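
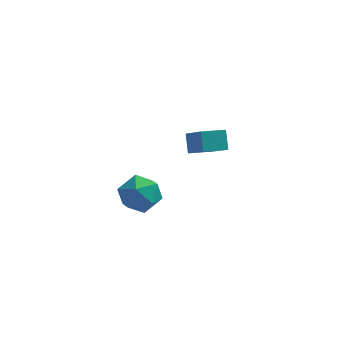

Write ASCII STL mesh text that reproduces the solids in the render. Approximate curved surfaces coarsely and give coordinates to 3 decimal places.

solid 
facet normal 0.355 0.587 0.728
outer loop
vertex -0.989 -0.727 3.498
vertex -1.676 -1.279 4.278
vertex -0.588 -1.676 4.068
endloop
endfacet
facet normal 0.845 0.488 0.219
outer loop
vertex -0.989 -0.727 3.498
vertex -0.588 -1.676 4.068
vertex -0.367 -1.543 2.919
endloop
endfacet
facet normal 0.570 0.718 -0.399
outer loop
vertex -0.989 -0.727 3.498
vertex -0.367 -1.543 2.919
vertex -1.32 -1.064 2.419
endloop
endfacet
facet normal -0.089 0.958 -0.272
outer loop
vertex -0.989 -0.727 3.498
vertex -1.32 -1.064 2.419
vertex -2.129 -0.901 3.259
endloop
endfacet
facet normal -0.223 0.877 0.425
outer loop
vertex -0.989 -0.727 3.498
vertex -2.129 -0.901 3.259
vertex -1.676 -1.279 4.278
endloop
endfacet
facet normal 0.964 -0.213 0.161
outer loop
vertex -0.367 -1.543 2.919
vertex -0.588 -1.676 4.068
vertex -0.671 -2.599 3.341
endloop
endfacet
facet normal 0.170 -0.054 0.984
outer loop
vertex -0.588 -1.676 4.068
vertex -1.676 -1.279 4.278
vertex -1.48 -2.436 4.181
endloop
endfacet
facet normal -0.763 0.417 0.494
outer loop
vertex -1.676 -1.279 4.278
vertex -2.129 -0.901 3.259
vertex -2.433 -1.957 3.681
endloop
endfacet
facet normal -0.547 0.548 -0.633
outer loop
vertex -2.129 -0.901 3.259
vertex -1.32 -1.064 2.419
vertex -2.212 -1.824 2.532
endloop
endfacet
facet normal 0.520 0.158 -0.839
outer loop
vertex -1.32 -1.064 2.419
vertex -0.367 -1.543 2.919
vertex -1.124 -2.221 2.322
endloop
endfacet
facet normal 0.089 -0.958 0.272
outer loop
vertex -1.811 -2.773 3.102
vertex -0.671 -2.599 3.341
vertex -1.48 -2.436 4.181
endloop
endfacet
facet normal -0.570 -0.718 0.399
outer loop
vertex -1.811 -2.773 3.102
vertex -1.48 -2.436 4.181
vertex -2.433 -1.957 3.681
endloop
endfacet
facet normal -0.845 -0.488 -0.219
outer loop
vertex -1.811 -2.773 3.102
vertex -2.433 -1.957 3.681
vertex -2.212 -1.824 2.532
endloop
endfacet
facet normal -0.355 -0.587 -0.728
outer loop
vertex -1.811 -2.773 3.102
vertex -2.212 -1.824 2.532
vertex -1.124 -2.221 2.322
endloop
endfacet
facet normal 0.223 -0.877 -0.425
outer loop
vertex -1.811 -2.773 3.102
vertex -1.124 -2.221 2.322
vertex -0.671 -2.599 3.341
endloop
endfacet
facet normal 0.547 -0.548 0.633
outer loop
vertex -1.48 -2.436 4.181
vertex -0.671 -2.599 3.341
vertex -0.588 -1.676 4.068
endloop
endfacet
facet normal -0.520 -0.158 0.839
outer loop
vertex -2.433 -1.957 3.681
vertex -1.48 -2.436 4.181
vertex -1.676 -1.279 4.278
endloop
endfacet
facet normal -0.964 0.213 -0.161
outer loop
vertex -2.212 -1.824 2.532
vertex -2.433 -1.957 3.681
vertex -2.129 -0.901 3.259
endloop
endfacet
facet normal -0.170 0.054 -0.984
outer loop
vertex -1.124 -2.221 2.322
vertex -2.212 -1.824 2.532
vertex -1.32 -1.064 2.419
endloop
endfacet
facet normal 0.763 -0.417 -0.494
outer loop
vertex -0.671 -2.599 3.341
vertex -1.124 -2.221 2.322
vertex -0.367 -1.543 2.919
endloop
endfacet
facet normal -0.884 -0.444 0.144
outer loop
vertex 0.822 3.308 4.18
vertex -0.116 4.737 2.827
vertex 1.037 2.581 3.263
endloop
endfacet
facet normal 0.431 -0.655 0.621
outer loop
vertex 2.196 3.163 3.073
vertex 0.822 3.308 4.18
vertex 1.037 2.581 3.263
endloop
endfacet
facet normal -0.884 -0.444 0.144
outer loop
vertex 1.037 2.581 3.263
vertex -0.116 4.737 2.827
vertex 0.099 4.01 1.91
endloop
endfacet
facet normal 0.181 -0.611 -0.771
outer loop
vertex 0.099 4.01 1.91
vertex 2.196 3.163 3.073
vertex 1.037 2.581 3.263
endloop
endfacet
facet normal -0.181 0.611 0.771
outer loop
vertex 0.822 3.308 4.18
vertex 1.043 5.319 2.637
vertex -0.116 4.737 2.827
endloop
endfacet
facet normal 0.431 -0.655 0.621
outer loop
vertex 1.981 3.89 3.99
vertex 0.822 3.308 4.18
vertex 2.196 3.163 3.073
endloop
endfacet
facet normal -0.181 0.611 0.771
outer loop
vertex 1.981 3.89 3.99
vertex 1.043 5.319 2.637
vertex 0.822 3.308 4.18
endloop
endfacet
facet normal -0.431 0.655 -0.621
outer loop
vertex -0.116 4.737 2.827
vertex 1.043 5.319 2.637
vertex 0.099 4.01 1.91
endloop
endfacet
facet normal 0.181 -0.611 -0.771
outer loop
vertex 1.258 4.592 1.72
vertex 2.196 3.163 3.073
vertex 0.099 4.01 1.91
endloop
endfacet
facet normal -0.431 0.655 -0.621
outer loop
vertex 0.099 4.01 1.91
vertex 1.043 5.319 2.637
vertex 1.258 4.592 1.72
endloop
endfacet
facet normal 0.884 0.444 -0.144
outer loop
vertex 1.258 4.592 1.72
vertex 1.981 3.89 3.99
vertex 2.196 3.163 3.073
endloop
endfacet
facet normal 0.884 0.444 -0.144
outer loop
vertex 1.043 5.319 2.637
vertex 1.981 3.89 3.99
vertex 1.258 4.592 1.72
endloop
endfacet

endsolid


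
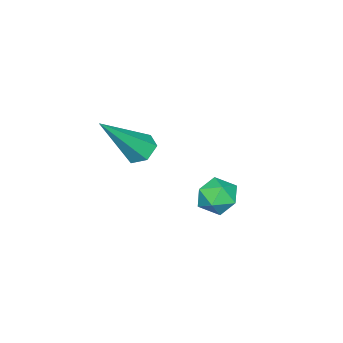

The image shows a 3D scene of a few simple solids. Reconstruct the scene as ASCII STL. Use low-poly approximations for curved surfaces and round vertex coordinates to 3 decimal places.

solid 
facet normal -0.597 0.263 -0.758
outer loop
vertex 1.377 -0.83 0.546
vertex 0.925 -0.809 0.909
vertex 1.247 -0.335 0.82
endloop
endfacet
facet normal 0.890 0.376 -0.258
outer loop
vertex 1.377 -0.83 0.546
vertex 1.247 -0.335 0.82
vertex 2.155 -1.351 2.471
endloop
endfacet
facet normal -0.597 0.263 -0.758
outer loop
vertex 1.247 -0.335 0.82
vertex 0.925 -0.809 0.909
vertex 0.795 -0.315 1.183
endloop
endfacet
facet normal 0.327 0.875 0.359
outer loop
vertex 1.247 -0.335 0.82
vertex 0.795 -0.315 1.183
vertex 2.155 -1.351 2.471
endloop
endfacet
facet normal -0.597 0.263 -0.758
outer loop
vertex 0.795 -0.315 1.183
vertex 0.925 -0.809 0.909
vertex 0.473 -0.789 1.272
endloop
endfacet
facet normal -0.421 0.436 0.795
outer loop
vertex 0.795 -0.315 1.183
vertex 0.473 -0.789 1.272
vertex 2.155 -1.351 2.471
endloop
endfacet
facet normal -0.597 0.263 -0.758
outer loop
vertex 0.473 -0.789 1.272
vertex 0.925 -0.809 0.909
vertex 0.603 -1.283 0.998
endloop
endfacet
facet normal -0.607 -0.502 0.616
outer loop
vertex 0.473 -0.789 1.272
vertex 0.603 -1.283 0.998
vertex 2.155 -1.351 2.471
endloop
endfacet
facet normal -0.597 0.263 -0.758
outer loop
vertex 0.603 -1.283 0.998
vertex 0.925 -0.809 0.909
vertex 1.055 -1.304 0.635
endloop
endfacet
facet normal -0.045 -0.999 0.002
outer loop
vertex 0.603 -1.283 0.998
vertex 1.055 -1.304 0.635
vertex 2.155 -1.351 2.471
endloop
endfacet
facet normal -0.597 0.263 -0.758
outer loop
vertex 1.055 -1.304 0.635
vertex 0.925 -0.809 0.909
vertex 1.377 -0.83 0.546
endloop
endfacet
facet normal 0.704 -0.560 -0.436
outer loop
vertex 1.055 -1.304 0.635
vertex 1.377 -0.83 0.546
vertex 2.155 -1.351 2.471
endloop
endfacet
facet normal -0.386 0.195 0.902
outer loop
vertex -1.623 0.852 -1.489
vertex -1.395 0.194 -1.249
vertex -0.955 0.781 -1.188
endloop
endfacet
facet normal -0.176 0.797 0.578
outer loop
vertex -1.623 0.852 -1.489
vertex -0.955 0.781 -1.188
vertex -1.046 1.197 -1.789
endloop
endfacet
facet normal -0.528 0.848 -0.041
outer loop
vertex -1.623 0.852 -1.489
vertex -1.046 1.197 -1.789
vertex -1.542 0.867 -2.221
endloop
endfacet
facet normal -0.955 0.279 -0.100
outer loop
vertex -1.623 0.852 -1.489
vertex -1.542 0.867 -2.221
vertex -1.758 0.247 -1.887
endloop
endfacet
facet normal -0.867 -0.124 0.483
outer loop
vertex -1.623 0.852 -1.489
vertex -1.758 0.247 -1.887
vertex -1.395 0.194 -1.249
endloop
endfacet
facet normal 0.519 0.737 0.432
outer loop
vertex -1.046 1.197 -1.789
vertex -0.955 0.781 -1.188
vertex -0.462 0.753 -1.733
endloop
endfacet
facet normal 0.180 -0.234 0.955
outer loop
vertex -0.955 0.781 -1.188
vertex -1.395 0.194 -1.249
vertex -0.678 0.133 -1.399
endloop
endfacet
facet normal -0.598 -0.752 0.278
outer loop
vertex -1.395 0.194 -1.249
vertex -1.758 0.247 -1.887
vertex -1.174 -0.197 -1.831
endloop
endfacet
facet normal -0.740 -0.100 -0.665
outer loop
vertex -1.758 0.247 -1.887
vertex -1.542 0.867 -2.221
vertex -1.265 0.219 -2.432
endloop
endfacet
facet normal -0.049 0.820 -0.570
outer loop
vertex -1.542 0.867 -2.221
vertex -1.046 1.197 -1.789
vertex -0.825 0.806 -2.371
endloop
endfacet
facet normal 0.955 -0.279 0.100
outer loop
vertex -0.597 0.148 -2.131
vertex -0.462 0.753 -1.733
vertex -0.678 0.133 -1.399
endloop
endfacet
facet normal 0.528 -0.848 0.041
outer loop
vertex -0.597 0.148 -2.131
vertex -0.678 0.133 -1.399
vertex -1.174 -0.197 -1.831
endloop
endfacet
facet normal 0.176 -0.797 -0.578
outer loop
vertex -0.597 0.148 -2.131
vertex -1.174 -0.197 -1.831
vertex -1.265 0.219 -2.432
endloop
endfacet
facet normal 0.386 -0.195 -0.902
outer loop
vertex -0.597 0.148 -2.131
vertex -1.265 0.219 -2.432
vertex -0.825 0.806 -2.371
endloop
endfacet
facet normal 0.867 0.124 -0.483
outer loop
vertex -0.597 0.148 -2.131
vertex -0.825 0.806 -2.371
vertex -0.462 0.753 -1.733
endloop
endfacet
facet normal 0.740 0.100 0.665
outer loop
vertex -0.678 0.133 -1.399
vertex -0.462 0.753 -1.733
vertex -0.955 0.781 -1.188
endloop
endfacet
facet normal 0.049 -0.820 0.570
outer loop
vertex -1.174 -0.197 -1.831
vertex -0.678 0.133 -1.399
vertex -1.395 0.194 -1.249
endloop
endfacet
facet normal -0.519 -0.737 -0.432
outer loop
vertex -1.265 0.219 -2.432
vertex -1.174 -0.197 -1.831
vertex -1.758 0.247 -1.887
endloop
endfacet
facet normal -0.180 0.234 -0.955
outer loop
vertex -0.825 0.806 -2.371
vertex -1.265 0.219 -2.432
vertex -1.542 0.867 -2.221
endloop
endfacet
facet normal 0.598 0.752 -0.278
outer loop
vertex -0.462 0.753 -1.733
vertex -0.825 0.806 -2.371
vertex -1.046 1.197 -1.789
endloop
endfacet

endsolid


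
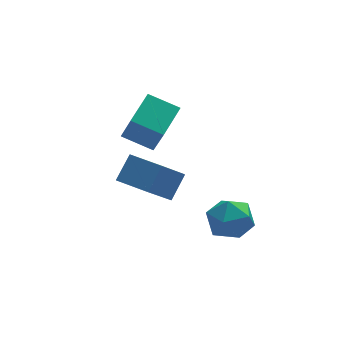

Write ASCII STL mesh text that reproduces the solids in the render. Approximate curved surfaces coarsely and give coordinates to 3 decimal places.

solid 
facet normal -0.617 -0.112 0.779
outer loop
vertex -2.307 -1.698 -0.448
vertex -1.936 -2.727 -0.302
vertex -1.441 -1.884 0.211
endloop
endfacet
facet normal -0.416 0.570 0.708
outer loop
vertex -2.307 -1.698 -0.448
vertex -1.441 -1.884 0.211
vertex -1.434 -1.022 -0.479
endloop
endfacet
facet normal -0.610 0.790 0.059
outer loop
vertex -2.307 -1.698 -0.448
vertex -1.434 -1.022 -0.479
vertex -1.926 -1.332 -1.418
endloop
endfacet
facet normal -0.930 0.245 -0.273
outer loop
vertex -2.307 -1.698 -0.448
vertex -1.926 -1.332 -1.418
vertex -2.236 -2.386 -1.308
endloop
endfacet
facet normal -0.934 -0.312 0.173
outer loop
vertex -2.307 -1.698 -0.448
vertex -2.236 -2.386 -1.308
vertex -1.936 -2.727 -0.302
endloop
endfacet
facet normal 0.296 0.595 0.747
outer loop
vertex -1.434 -1.022 -0.479
vertex -1.441 -1.884 0.211
vertex -0.524 -1.634 -0.352
endloop
endfacet
facet normal -0.029 -0.507 0.861
outer loop
vertex -1.441 -1.884 0.211
vertex -1.936 -2.727 -0.302
vertex -0.834 -2.688 -0.242
endloop
endfacet
facet normal -0.542 -0.831 -0.120
outer loop
vertex -1.936 -2.727 -0.302
vertex -2.236 -2.386 -1.308
vertex -1.326 -2.998 -1.181
endloop
endfacet
facet normal -0.536 0.070 -0.842
outer loop
vertex -2.236 -2.386 -1.308
vertex -1.926 -1.332 -1.418
vertex -1.319 -2.136 -1.871
endloop
endfacet
facet normal -0.017 0.952 -0.305
outer loop
vertex -1.926 -1.332 -1.418
vertex -1.434 -1.022 -0.479
vertex -0.824 -1.293 -1.358
endloop
endfacet
facet normal 0.930 -0.245 0.273
outer loop
vertex -0.453 -2.322 -1.212
vertex -0.524 -1.634 -0.352
vertex -0.834 -2.688 -0.242
endloop
endfacet
facet normal 0.610 -0.790 -0.059
outer loop
vertex -0.453 -2.322 -1.212
vertex -0.834 -2.688 -0.242
vertex -1.326 -2.998 -1.181
endloop
endfacet
facet normal 0.416 -0.570 -0.708
outer loop
vertex -0.453 -2.322 -1.212
vertex -1.326 -2.998 -1.181
vertex -1.319 -2.136 -1.871
endloop
endfacet
facet normal 0.617 0.112 -0.779
outer loop
vertex -0.453 -2.322 -1.212
vertex -1.319 -2.136 -1.871
vertex -0.824 -1.293 -1.358
endloop
endfacet
facet normal 0.934 0.312 -0.173
outer loop
vertex -0.453 -2.322 -1.212
vertex -0.824 -1.293 -1.358
vertex -0.524 -1.634 -0.352
endloop
endfacet
facet normal 0.536 -0.070 0.842
outer loop
vertex -0.834 -2.688 -0.242
vertex -0.524 -1.634 -0.352
vertex -1.441 -1.884 0.211
endloop
endfacet
facet normal 0.017 -0.952 0.305
outer loop
vertex -1.326 -2.998 -1.181
vertex -0.834 -2.688 -0.242
vertex -1.936 -2.727 -0.302
endloop
endfacet
facet normal -0.296 -0.595 -0.747
outer loop
vertex -1.319 -2.136 -1.871
vertex -1.326 -2.998 -1.181
vertex -2.236 -2.386 -1.308
endloop
endfacet
facet normal 0.029 0.507 -0.861
outer loop
vertex -0.824 -1.293 -1.358
vertex -1.319 -2.136 -1.871
vertex -1.926 -1.332 -1.418
endloop
endfacet
facet normal 0.542 0.831 0.120
outer loop
vertex -0.524 -1.634 -0.352
vertex -0.824 -1.293 -1.358
vertex -1.434 -1.022 -0.479
endloop
endfacet
facet normal -0.556 -0.451 -0.698
outer loop
vertex -4.432 -0.809 0.646
vertex -5.371 0.61 0.477
vertex -3.291 -0.208 -0.653
endloop
endfacet
facet normal 0.549 -0.830 0.099
outer loop
vertex -2.529 0.41 0.303
vertex -4.432 -0.809 0.646
vertex -3.291 -0.208 -0.653
endloop
endfacet
facet normal -0.556 -0.451 -0.698
outer loop
vertex -3.291 -0.208 -0.653
vertex -5.371 0.61 0.477
vertex -4.23 1.211 -0.821
endloop
endfacet
facet normal 0.624 0.329 -0.709
outer loop
vertex -4.23 1.211 -0.821
vertex -2.529 0.41 0.303
vertex -3.291 -0.208 -0.653
endloop
endfacet
facet normal -0.624 -0.328 0.709
outer loop
vertex -4.432 -0.809 0.646
vertex -4.609 1.228 1.433
vertex -5.371 0.61 0.477
endloop
endfacet
facet normal 0.549 -0.830 0.099
outer loop
vertex -3.67 -0.191 1.601
vertex -4.432 -0.809 0.646
vertex -2.529 0.41 0.303
endloop
endfacet
facet normal -0.623 -0.328 0.710
outer loop
vertex -3.67 -0.191 1.601
vertex -4.609 1.228 1.433
vertex -4.432 -0.809 0.646
endloop
endfacet
facet normal -0.549 0.830 -0.099
outer loop
vertex -5.371 0.61 0.477
vertex -4.609 1.228 1.433
vertex -4.23 1.211 -0.821
endloop
endfacet
facet normal 0.623 0.328 -0.710
outer loop
vertex -3.468 1.829 0.134
vertex -2.529 0.41 0.303
vertex -4.23 1.211 -0.821
endloop
endfacet
facet normal -0.549 0.830 -0.099
outer loop
vertex -4.23 1.211 -0.821
vertex -4.609 1.228 1.433
vertex -3.468 1.829 0.134
endloop
endfacet
facet normal 0.556 0.451 0.698
outer loop
vertex -3.468 1.829 0.134
vertex -3.67 -0.191 1.601
vertex -2.529 0.41 0.303
endloop
endfacet
facet normal 0.557 0.451 0.698
outer loop
vertex -4.609 1.228 1.433
vertex -3.67 -0.191 1.601
vertex -3.468 1.829 0.134
endloop
endfacet
facet normal -0.632 -0.712 -0.308
outer loop
vertex -3.269 0.926 2.575
vertex -4.421 1.707 3.134
vertex -3.459 1.776 0.999
endloop
endfacet
facet normal 0.768 -0.520 -0.373
outer loop
vertex -2.379 2.993 1.526
vertex -3.269 0.926 2.575
vertex -3.459 1.776 0.999
endloop
endfacet
facet normal -0.632 -0.711 -0.308
outer loop
vertex -3.459 1.776 0.999
vertex -4.421 1.707 3.134
vertex -4.611 2.557 1.559
endloop
endfacet
facet normal -0.105 0.472 -0.875
outer loop
vertex -4.611 2.557 1.559
vertex -2.379 2.993 1.526
vertex -3.459 1.776 0.999
endloop
endfacet
facet normal 0.105 -0.472 0.875
outer loop
vertex -3.269 0.926 2.575
vertex -3.341 2.924 3.661
vertex -4.421 1.707 3.134
endloop
endfacet
facet normal 0.768 -0.520 -0.373
outer loop
vertex -2.189 2.143 3.101
vertex -3.269 0.926 2.575
vertex -2.379 2.993 1.526
endloop
endfacet
facet normal 0.106 -0.472 0.875
outer loop
vertex -2.189 2.143 3.101
vertex -3.341 2.924 3.661
vertex -3.269 0.926 2.575
endloop
endfacet
facet normal -0.768 0.520 0.373
outer loop
vertex -4.421 1.707 3.134
vertex -3.341 2.924 3.661
vertex -4.611 2.557 1.559
endloop
endfacet
facet normal -0.105 0.472 -0.876
outer loop
vertex -3.531 3.774 2.085
vertex -2.379 2.993 1.526
vertex -4.611 2.557 1.559
endloop
endfacet
facet normal -0.768 0.520 0.373
outer loop
vertex -4.611 2.557 1.559
vertex -3.341 2.924 3.661
vertex -3.531 3.774 2.085
endloop
endfacet
facet normal 0.632 0.711 0.308
outer loop
vertex -3.531 3.774 2.085
vertex -2.189 2.143 3.101
vertex -2.379 2.993 1.526
endloop
endfacet
facet normal 0.632 0.711 0.308
outer loop
vertex -3.341 2.924 3.661
vertex -2.189 2.143 3.101
vertex -3.531 3.774 2.085
endloop
endfacet

endsolid


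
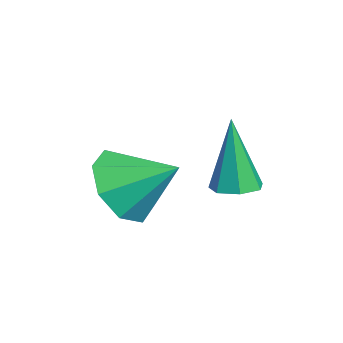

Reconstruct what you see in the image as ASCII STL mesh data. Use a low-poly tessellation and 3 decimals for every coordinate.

solid 
facet normal -0.343 -0.774 -0.532
outer loop
vertex 1.61 1.222 -2.642
vertex 0.72 1.328 -2.222
vertex 1.159 1.69 -3.032
endloop
endfacet
facet normal 0.796 0.540 -0.272
outer loop
vertex 1.61 1.222 -2.642
vertex 1.159 1.69 -3.032
vertex 1.2 2.412 -1.478
endloop
endfacet
facet normal -0.342 -0.775 -0.532
outer loop
vertex 1.159 1.69 -3.032
vertex 0.72 1.328 -2.222
vertex 0.451 1.945 -2.948
endloop
endfacet
facet normal 0.265 0.872 -0.412
outer loop
vertex 1.159 1.69 -3.032
vertex 0.451 1.945 -2.948
vertex 1.2 2.412 -1.478
endloop
endfacet
facet normal -0.342 -0.775 -0.532
outer loop
vertex 0.451 1.945 -2.948
vertex 0.72 1.328 -2.222
vertex -0.1 1.839 -2.439
endloop
endfacet
facet normal -0.311 0.940 -0.140
outer loop
vertex 0.451 1.945 -2.948
vertex -0.1 1.839 -2.439
vertex 1.2 2.412 -1.478
endloop
endfacet
facet normal -0.342 -0.775 -0.531
outer loop
vertex -0.1 1.839 -2.439
vertex 0.72 1.328 -2.222
vertex -0.17 1.433 -1.802
endloop
endfacet
facet normal -0.595 0.706 0.384
outer loop
vertex -0.1 1.839 -2.439
vertex -0.17 1.433 -1.802
vertex 1.2 2.412 -1.478
endloop
endfacet
facet normal -0.342 -0.775 -0.532
outer loop
vertex -0.17 1.433 -1.802
vertex 0.72 1.328 -2.222
vertex 0.281 0.966 -1.412
endloop
endfacet
facet normal -0.421 0.306 0.854
outer loop
vertex -0.17 1.433 -1.802
vertex 0.281 0.966 -1.412
vertex 1.2 2.412 -1.478
endloop
endfacet
facet normal -0.344 -0.774 -0.532
outer loop
vertex 0.281 0.966 -1.412
vertex 0.72 1.328 -2.222
vertex 0.989 0.71 -1.497
endloop
endfacet
facet normal 0.110 -0.025 0.994
outer loop
vertex 0.281 0.966 -1.412
vertex 0.989 0.71 -1.497
vertex 1.2 2.412 -1.478
endloop
endfacet
facet normal -0.342 -0.774 -0.533
outer loop
vertex 0.989 0.71 -1.497
vertex 0.72 1.328 -2.222
vertex 1.54 0.817 -2.006
endloop
endfacet
facet normal 0.685 -0.093 0.722
outer loop
vertex 0.989 0.71 -1.497
vertex 1.54 0.817 -2.006
vertex 1.2 2.412 -1.478
endloop
endfacet
facet normal -0.343 -0.775 -0.531
outer loop
vertex 1.54 0.817 -2.006
vertex 0.72 1.328 -2.222
vertex 1.61 1.222 -2.642
endloop
endfacet
facet normal 0.970 0.142 0.197
outer loop
vertex 1.54 0.817 -2.006
vertex 1.61 1.222 -2.642
vertex 1.2 2.412 -1.478
endloop
endfacet
facet normal 0.157 0.053 -0.986
outer loop
vertex 2.158 3.911 -1.64
vertex 1.847 3.476 -1.713
vertex 1.703 3.996 -1.708
endloop
endfacet
facet normal 0.123 0.932 0.341
outer loop
vertex 2.158 3.911 -1.64
vertex 1.703 3.996 -1.708
vertex 1.573 3.384 0.013
endloop
endfacet
facet normal 0.158 0.053 -0.986
outer loop
vertex 1.703 3.996 -1.708
vertex 1.847 3.476 -1.713
vertex 1.356 3.69 -1.78
endloop
endfacet
facet normal -0.671 0.713 0.203
outer loop
vertex 1.703 3.996 -1.708
vertex 1.356 3.69 -1.78
vertex 1.573 3.384 0.013
endloop
endfacet
facet normal 0.157 0.052 -0.986
outer loop
vertex 1.356 3.69 -1.78
vertex 1.847 3.476 -1.713
vertex 1.379 3.222 -1.801
endloop
endfacet
facet normal -0.992 -0.054 0.111
outer loop
vertex 1.356 3.69 -1.78
vertex 1.379 3.222 -1.801
vertex 1.573 3.384 0.013
endloop
endfacet
facet normal 0.157 0.053 -0.986
outer loop
vertex 1.379 3.222 -1.801
vertex 1.847 3.476 -1.713
vertex 1.755 2.946 -1.756
endloop
endfacet
facet normal -0.597 -0.791 0.134
outer loop
vertex 1.379 3.222 -1.801
vertex 1.755 2.946 -1.756
vertex 1.573 3.384 0.013
endloop
endfacet
facet normal 0.156 0.053 -0.986
outer loop
vertex 1.755 2.946 -1.756
vertex 1.847 3.476 -1.713
vertex 2.2 3.069 -1.679
endloop
endfacet
facet normal 0.216 -0.942 0.256
outer loop
vertex 1.755 2.946 -1.756
vertex 2.2 3.069 -1.679
vertex 1.573 3.384 0.013
endloop
endfacet
facet normal 0.157 0.054 -0.986
outer loop
vertex 2.2 3.069 -1.679
vertex 1.847 3.476 -1.713
vertex 2.38 3.499 -1.627
endloop
endfacet
facet normal 0.835 -0.396 0.383
outer loop
vertex 2.2 3.069 -1.679
vertex 2.38 3.499 -1.627
vertex 1.573 3.384 0.013
endloop
endfacet
facet normal 0.157 0.053 -0.986
outer loop
vertex 2.38 3.499 -1.627
vertex 1.847 3.476 -1.713
vertex 2.158 3.911 -1.64
endloop
endfacet
facet normal 0.793 0.441 0.421
outer loop
vertex 2.38 3.499 -1.627
vertex 2.158 3.911 -1.64
vertex 1.573 3.384 0.013
endloop
endfacet

endsolid


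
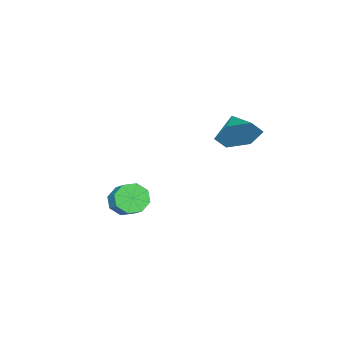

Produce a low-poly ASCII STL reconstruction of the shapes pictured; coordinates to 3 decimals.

solid 
facet normal -0.291 -0.693 -0.660
outer loop
vertex 2.508 -4.33 -3.455
vertex 1.786 -4.231 -3.24
vertex 2.238 -3.92 -3.766
endloop
endfacet
facet normal 0.836 0.150 -0.528
outer loop
vertex 2.508 -4.33 -3.455
vertex 2.238 -3.92 -3.766
vertex 3.056 -3.028 -2.215
endloop
endfacet
facet normal 0.836 0.152 -0.528
outer loop
vertex 3.056 -3.028 -2.215
vertex 2.238 -3.92 -3.766
vertex 2.785 -2.618 -2.526
endloop
endfacet
facet normal 0.291 0.693 0.660
outer loop
vertex 3.056 -3.028 -2.215
vertex 2.785 -2.618 -2.526
vertex 2.334 -2.929 -2.0
endloop
endfacet
facet normal -0.291 -0.693 -0.660
outer loop
vertex 2.238 -3.92 -3.766
vertex 1.786 -4.231 -3.24
vertex 1.702 -3.692 -3.769
endloop
endfacet
facet normal 0.262 0.606 -0.751
outer loop
vertex 2.238 -3.92 -3.766
vertex 1.702 -3.692 -3.769
vertex 2.785 -2.618 -2.526
endloop
endfacet
facet normal 0.262 0.605 -0.752
outer loop
vertex 2.785 -2.618 -2.526
vertex 1.702 -3.692 -3.769
vertex 2.25 -2.39 -2.529
endloop
endfacet
facet normal 0.292 0.693 0.660
outer loop
vertex 2.785 -2.618 -2.526
vertex 2.25 -2.39 -2.529
vertex 2.334 -2.929 -2.0
endloop
endfacet
facet normal -0.291 -0.693 -0.660
outer loop
vertex 1.702 -3.692 -3.769
vertex 1.786 -4.231 -3.24
vertex 1.216 -3.78 -3.462
endloop
endfacet
facet normal -0.465 0.705 -0.535
outer loop
vertex 1.702 -3.692 -3.769
vertex 1.216 -3.78 -3.462
vertex 2.25 -2.39 -2.529
endloop
endfacet
facet normal -0.465 0.705 -0.535
outer loop
vertex 2.25 -2.39 -2.529
vertex 1.216 -3.78 -3.462
vertex 1.764 -2.478 -2.222
endloop
endfacet
facet normal 0.291 0.693 0.660
outer loop
vertex 2.25 -2.39 -2.529
vertex 1.764 -2.478 -2.222
vertex 2.334 -2.929 -2.0
endloop
endfacet
facet normal -0.291 -0.693 -0.660
outer loop
vertex 1.216 -3.78 -3.462
vertex 1.786 -4.231 -3.24
vertex 1.064 -4.132 -3.025
endloop
endfacet
facet normal -0.920 0.392 -0.005
outer loop
vertex 1.216 -3.78 -3.462
vertex 1.064 -4.132 -3.025
vertex 1.764 -2.478 -2.222
endloop
endfacet
facet normal -0.920 0.392 -0.005
outer loop
vertex 1.764 -2.478 -2.222
vertex 1.064 -4.132 -3.025
vertex 1.612 -2.83 -1.785
endloop
endfacet
facet normal 0.291 0.693 0.660
outer loop
vertex 1.764 -2.478 -2.222
vertex 1.612 -2.83 -1.785
vertex 2.334 -2.929 -2.0
endloop
endfacet
facet normal -0.291 -0.693 -0.660
outer loop
vertex 1.064 -4.132 -3.025
vertex 1.786 -4.231 -3.24
vertex 1.335 -4.542 -2.714
endloop
endfacet
facet normal -0.835 -0.151 0.528
outer loop
vertex 1.064 -4.132 -3.025
vertex 1.335 -4.542 -2.714
vertex 1.612 -2.83 -1.785
endloop
endfacet
facet normal -0.836 -0.151 0.527
outer loop
vertex 1.612 -2.83 -1.785
vertex 1.335 -4.542 -2.714
vertex 1.882 -3.24 -1.474
endloop
endfacet
facet normal 0.291 0.693 0.660
outer loop
vertex 1.612 -2.83 -1.785
vertex 1.882 -3.24 -1.474
vertex 2.334 -2.929 -2.0
endloop
endfacet
facet normal -0.292 -0.693 -0.660
outer loop
vertex 1.335 -4.542 -2.714
vertex 1.786 -4.231 -3.24
vertex 1.87 -4.77 -2.711
endloop
endfacet
facet normal -0.262 -0.605 0.751
outer loop
vertex 1.335 -4.542 -2.714
vertex 1.87 -4.77 -2.711
vertex 1.882 -3.24 -1.474
endloop
endfacet
facet normal -0.262 -0.606 0.752
outer loop
vertex 1.882 -3.24 -1.474
vertex 1.87 -4.77 -2.711
vertex 2.418 -3.468 -1.471
endloop
endfacet
facet normal 0.291 0.693 0.660
outer loop
vertex 1.882 -3.24 -1.474
vertex 2.418 -3.468 -1.471
vertex 2.334 -2.929 -2.0
endloop
endfacet
facet normal -0.291 -0.693 -0.660
outer loop
vertex 1.87 -4.77 -2.711
vertex 1.786 -4.231 -3.24
vertex 2.356 -4.682 -3.018
endloop
endfacet
facet normal 0.465 -0.705 0.535
outer loop
vertex 1.87 -4.77 -2.711
vertex 2.356 -4.682 -3.018
vertex 2.418 -3.468 -1.471
endloop
endfacet
facet normal 0.465 -0.705 0.535
outer loop
vertex 2.418 -3.468 -1.471
vertex 2.356 -4.682 -3.018
vertex 2.904 -3.38 -1.778
endloop
endfacet
facet normal 0.291 0.693 0.660
outer loop
vertex 2.418 -3.468 -1.471
vertex 2.904 -3.38 -1.778
vertex 2.334 -2.929 -2.0
endloop
endfacet
facet normal -0.291 -0.693 -0.660
outer loop
vertex 2.356 -4.682 -3.018
vertex 1.786 -4.231 -3.24
vertex 2.508 -4.33 -3.455
endloop
endfacet
facet normal 0.920 -0.392 0.005
outer loop
vertex 2.356 -4.682 -3.018
vertex 2.508 -4.33 -3.455
vertex 2.904 -3.38 -1.778
endloop
endfacet
facet normal 0.920 -0.392 0.005
outer loop
vertex 2.904 -3.38 -1.778
vertex 2.508 -4.33 -3.455
vertex 3.056 -3.028 -2.215
endloop
endfacet
facet normal 0.291 0.693 0.660
outer loop
vertex 2.904 -3.38 -1.778
vertex 3.056 -3.028 -2.215
vertex 2.334 -2.929 -2.0
endloop
endfacet
facet normal 0.393 0.867 -0.306
outer loop
vertex -0.56 -0.5 1.31
vertex -0.844 -0.069 2.167
vertex 0.055 -0.501 2.098
endloop
endfacet
facet normal 0.325 -0.911 -0.254
outer loop
vertex -0.56 -0.5 1.31
vertex 0.055 -0.501 2.098
vertex -1.316 -1.111 2.533
endloop
endfacet
facet normal 0.393 0.867 -0.305
outer loop
vertex 0.055 -0.501 2.098
vertex -0.844 -0.069 2.167
vertex -0.229 -0.071 2.955
endloop
endfacet
facet normal 0.480 -0.710 0.515
outer loop
vertex 0.055 -0.501 2.098
vertex -0.229 -0.071 2.955
vertex -1.316 -1.111 2.533
endloop
endfacet
facet normal 0.393 0.868 -0.305
outer loop
vertex -0.229 -0.071 2.955
vertex -0.844 -0.069 2.167
vertex -1.129 0.361 3.024
endloop
endfacet
facet normal -0.075 -0.307 0.949
outer loop
vertex -0.229 -0.071 2.955
vertex -1.129 0.361 3.024
vertex -1.316 -1.111 2.533
endloop
endfacet
facet normal 0.393 0.868 -0.305
outer loop
vertex -1.129 0.361 3.024
vertex -0.844 -0.069 2.167
vertex -1.744 0.362 2.235
endloop
endfacet
facet normal -0.784 -0.104 0.611
outer loop
vertex -1.129 0.361 3.024
vertex -1.744 0.362 2.235
vertex -1.316 -1.111 2.533
endloop
endfacet
facet normal 0.392 0.868 -0.306
outer loop
vertex -1.744 0.362 2.235
vertex -0.844 -0.069 2.167
vertex -1.46 -0.068 1.379
endloop
endfacet
facet normal -0.939 -0.305 -0.158
outer loop
vertex -1.744 0.362 2.235
vertex -1.46 -0.068 1.379
vertex -1.316 -1.111 2.533
endloop
endfacet
facet normal 0.393 0.867 -0.306
outer loop
vertex -1.46 -0.068 1.379
vertex -0.844 -0.069 2.167
vertex -0.56 -0.5 1.31
endloop
endfacet
facet normal -0.385 -0.708 -0.592
outer loop
vertex -1.46 -0.068 1.379
vertex -0.56 -0.5 1.31
vertex -1.316 -1.111 2.533
endloop
endfacet

endsolid


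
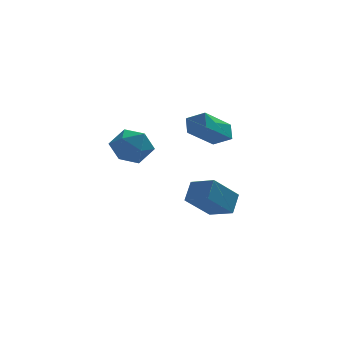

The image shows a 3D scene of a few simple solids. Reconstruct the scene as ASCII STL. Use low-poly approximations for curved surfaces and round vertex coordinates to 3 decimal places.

solid 
facet normal -0.680 -0.336 0.652
outer loop
vertex 2.606 0.857 -1.55
vertex 1.74 1.825 -1.954
vertex 2.168 0.117 -2.388
endloop
endfacet
facet normal 0.636 -0.712 0.297
outer loop
vertex 3.46 0.755 -3.626
vertex 2.606 0.857 -1.55
vertex 2.168 0.117 -2.388
endloop
endfacet
facet normal -0.680 -0.336 0.652
outer loop
vertex 2.168 0.117 -2.388
vertex 1.74 1.825 -1.954
vertex 1.303 1.085 -2.791
endloop
endfacet
facet normal -0.365 -0.616 -0.698
outer loop
vertex 1.303 1.085 -2.791
vertex 3.46 0.755 -3.626
vertex 2.168 0.117 -2.388
endloop
endfacet
facet normal 0.364 0.617 0.698
outer loop
vertex 2.606 0.857 -1.55
vertex 3.032 2.463 -3.192
vertex 1.74 1.825 -1.954
endloop
endfacet
facet normal 0.637 -0.712 0.297
outer loop
vertex 3.897 1.495 -2.789
vertex 2.606 0.857 -1.55
vertex 3.46 0.755 -3.626
endloop
endfacet
facet normal 0.365 0.617 0.698
outer loop
vertex 3.897 1.495 -2.789
vertex 3.032 2.463 -3.192
vertex 2.606 0.857 -1.55
endloop
endfacet
facet normal -0.636 0.712 -0.297
outer loop
vertex 1.74 1.825 -1.954
vertex 3.032 2.463 -3.192
vertex 1.303 1.085 -2.791
endloop
endfacet
facet normal -0.364 -0.617 -0.697
outer loop
vertex 2.594 1.723 -4.03
vertex 3.46 0.755 -3.626
vertex 1.303 1.085 -2.791
endloop
endfacet
facet normal -0.636 0.712 -0.296
outer loop
vertex 1.303 1.085 -2.791
vertex 3.032 2.463 -3.192
vertex 2.594 1.723 -4.03
endloop
endfacet
facet normal 0.680 0.336 -0.652
outer loop
vertex 2.594 1.723 -4.03
vertex 3.897 1.495 -2.789
vertex 3.46 0.755 -3.626
endloop
endfacet
facet normal 0.680 0.336 -0.652
outer loop
vertex 3.032 2.463 -3.192
vertex 3.897 1.495 -2.789
vertex 2.594 1.723 -4.03
endloop
endfacet
facet normal -0.089 -0.158 0.983
outer loop
vertex -1.722 -0.866 2.39
vertex -1.986 -1.867 2.205
vertex -0.976 -1.605 2.339
endloop
endfacet
facet normal 0.399 0.344 0.850
outer loop
vertex -1.722 -0.866 2.39
vertex -0.976 -1.605 2.339
vertex -0.82 -0.669 1.887
endloop
endfacet
facet normal 0.081 0.870 0.487
outer loop
vertex -1.722 -0.866 2.39
vertex -0.82 -0.669 1.887
vertex -1.733 -0.352 1.473
endloop
endfacet
facet normal -0.603 0.693 0.395
outer loop
vertex -1.722 -0.866 2.39
vertex -1.733 -0.352 1.473
vertex -2.454 -1.092 1.669
endloop
endfacet
facet normal -0.710 0.057 0.702
outer loop
vertex -1.722 -0.866 2.39
vertex -2.454 -1.092 1.669
vertex -1.986 -1.867 2.205
endloop
endfacet
facet normal 0.901 0.058 0.431
outer loop
vertex -0.82 -0.669 1.887
vertex -0.976 -1.605 2.339
vertex -0.526 -1.548 1.391
endloop
endfacet
facet normal 0.110 -0.755 0.646
outer loop
vertex -0.976 -1.605 2.339
vertex -1.986 -1.867 2.205
vertex -1.247 -2.288 1.587
endloop
endfacet
facet normal -0.893 -0.407 0.192
outer loop
vertex -1.986 -1.867 2.205
vertex -2.454 -1.092 1.669
vertex -2.16 -1.971 1.173
endloop
endfacet
facet normal -0.721 0.622 -0.305
outer loop
vertex -2.454 -1.092 1.669
vertex -1.733 -0.352 1.473
vertex -2.004 -1.035 0.721
endloop
endfacet
facet normal 0.387 0.909 -0.157
outer loop
vertex -1.733 -0.352 1.473
vertex -0.82 -0.669 1.887
vertex -0.994 -0.773 0.855
endloop
endfacet
facet normal 0.603 -0.693 -0.395
outer loop
vertex -1.258 -1.774 0.67
vertex -0.526 -1.548 1.391
vertex -1.247 -2.288 1.587
endloop
endfacet
facet normal -0.081 -0.870 -0.487
outer loop
vertex -1.258 -1.774 0.67
vertex -1.247 -2.288 1.587
vertex -2.16 -1.971 1.173
endloop
endfacet
facet normal -0.399 -0.344 -0.850
outer loop
vertex -1.258 -1.774 0.67
vertex -2.16 -1.971 1.173
vertex -2.004 -1.035 0.721
endloop
endfacet
facet normal 0.089 0.158 -0.983
outer loop
vertex -1.258 -1.774 0.67
vertex -2.004 -1.035 0.721
vertex -0.994 -0.773 0.855
endloop
endfacet
facet normal 0.710 -0.057 -0.702
outer loop
vertex -1.258 -1.774 0.67
vertex -0.994 -0.773 0.855
vertex -0.526 -1.548 1.391
endloop
endfacet
facet normal 0.721 -0.622 0.305
outer loop
vertex -1.247 -2.288 1.587
vertex -0.526 -1.548 1.391
vertex -0.976 -1.605 2.339
endloop
endfacet
facet normal -0.387 -0.909 0.157
outer loop
vertex -2.16 -1.971 1.173
vertex -1.247 -2.288 1.587
vertex -1.986 -1.867 2.205
endloop
endfacet
facet normal -0.901 -0.058 -0.431
outer loop
vertex -2.004 -1.035 0.721
vertex -2.16 -1.971 1.173
vertex -2.454 -1.092 1.669
endloop
endfacet
facet normal -0.110 0.755 -0.646
outer loop
vertex -0.994 -0.773 0.855
vertex -2.004 -1.035 0.721
vertex -1.733 -0.352 1.473
endloop
endfacet
facet normal 0.893 0.407 -0.192
outer loop
vertex -0.526 -1.548 1.391
vertex -0.994 -0.773 0.855
vertex -0.82 -0.669 1.887
endloop
endfacet
facet normal -0.720 0.526 -0.453
outer loop
vertex 0.955 -0.954 2.905
vertex 2.292 -0.053 1.825
vertex 0.881 -1.595 2.278
endloop
endfacet
facet normal -0.689 -0.464 0.556
outer loop
vertex 1.608 -2.127 2.735
vertex 0.955 -0.954 2.905
vertex 0.881 -1.595 2.278
endloop
endfacet
facet normal -0.720 0.526 -0.453
outer loop
vertex 0.881 -1.595 2.278
vertex 2.292 -0.053 1.825
vertex 2.218 -0.695 1.198
endloop
endfacet
facet normal -0.083 -0.712 -0.697
outer loop
vertex 2.218 -0.695 1.198
vertex 1.608 -2.127 2.735
vertex 0.881 -1.595 2.278
endloop
endfacet
facet normal 0.083 0.712 0.697
outer loop
vertex 0.955 -0.954 2.905
vertex 3.019 -0.585 2.282
vertex 2.292 -0.053 1.825
endloop
endfacet
facet normal -0.689 -0.464 0.557
outer loop
vertex 1.682 -1.485 3.362
vertex 0.955 -0.954 2.905
vertex 1.608 -2.127 2.735
endloop
endfacet
facet normal 0.083 0.713 0.696
outer loop
vertex 1.682 -1.485 3.362
vertex 3.019 -0.585 2.282
vertex 0.955 -0.954 2.905
endloop
endfacet
facet normal 0.689 0.464 -0.556
outer loop
vertex 2.292 -0.053 1.825
vertex 3.019 -0.585 2.282
vertex 2.218 -0.695 1.198
endloop
endfacet
facet normal -0.083 -0.713 -0.697
outer loop
vertex 2.945 -1.226 1.655
vertex 1.608 -2.127 2.735
vertex 2.218 -0.695 1.198
endloop
endfacet
facet normal 0.689 0.465 -0.556
outer loop
vertex 2.218 -0.695 1.198
vertex 3.019 -0.585 2.282
vertex 2.945 -1.226 1.655
endloop
endfacet
facet normal 0.720 -0.525 0.453
outer loop
vertex 2.945 -1.226 1.655
vertex 1.682 -1.485 3.362
vertex 1.608 -2.127 2.735
endloop
endfacet
facet normal 0.720 -0.526 0.453
outer loop
vertex 3.019 -0.585 2.282
vertex 1.682 -1.485 3.362
vertex 2.945 -1.226 1.655
endloop
endfacet

endsolid


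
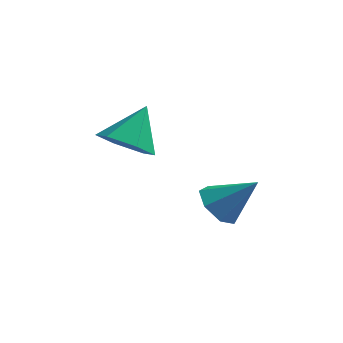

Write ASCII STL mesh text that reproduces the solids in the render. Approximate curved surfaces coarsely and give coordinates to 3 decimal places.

solid 
facet normal -0.261 -0.641 -0.722
outer loop
vertex -0.849 -3.717 -0.081
vertex -1.356 -3.061 -0.481
vertex -0.471 -3.163 -0.71
endloop
endfacet
facet normal 0.894 -0.119 0.433
outer loop
vertex -0.849 -3.717 -0.081
vertex -0.471 -3.163 -0.71
vertex -0.964 -2.099 0.601
endloop
endfacet
facet normal -0.261 -0.642 -0.721
outer loop
vertex -0.471 -3.163 -0.71
vertex -1.356 -3.061 -0.481
vertex -0.977 -2.508 -1.111
endloop
endfacet
facet normal 0.823 0.551 -0.138
outer loop
vertex -0.471 -3.163 -0.71
vertex -0.977 -2.508 -1.111
vertex -0.964 -2.099 0.601
endloop
endfacet
facet normal -0.261 -0.642 -0.721
outer loop
vertex -0.977 -2.508 -1.111
vertex -1.356 -3.061 -0.481
vertex -1.862 -2.406 -0.881
endloop
endfacet
facet normal 0.052 0.971 -0.232
outer loop
vertex -0.977 -2.508 -1.111
vertex -1.862 -2.406 -0.881
vertex -0.964 -2.099 0.601
endloop
endfacet
facet normal -0.261 -0.642 -0.721
outer loop
vertex -1.862 -2.406 -0.881
vertex -1.356 -3.061 -0.481
vertex -2.241 -2.959 -0.251
endloop
endfacet
facet normal -0.648 0.721 0.243
outer loop
vertex -1.862 -2.406 -0.881
vertex -2.241 -2.959 -0.251
vertex -0.964 -2.099 0.601
endloop
endfacet
facet normal -0.261 -0.642 -0.721
outer loop
vertex -2.241 -2.959 -0.251
vertex -1.356 -3.061 -0.481
vertex -1.734 -3.615 0.149
endloop
endfacet
facet normal -0.578 0.050 0.815
outer loop
vertex -2.241 -2.959 -0.251
vertex -1.734 -3.615 0.149
vertex -0.964 -2.099 0.601
endloop
endfacet
facet normal -0.261 -0.642 -0.721
outer loop
vertex -1.734 -3.615 0.149
vertex -1.356 -3.061 -0.481
vertex -0.849 -3.717 -0.081
endloop
endfacet
facet normal 0.194 -0.369 0.909
outer loop
vertex -1.734 -3.615 0.149
vertex -0.849 -3.717 -0.081
vertex -0.964 -2.099 0.601
endloop
endfacet
facet normal -0.724 -0.087 -0.684
outer loop
vertex 1.774 -2.829 -2.974
vertex 1.343 -3.235 -2.466
vertex 1.36 -2.464 -2.582
endloop
endfacet
facet normal 0.595 0.796 -0.113
outer loop
vertex 1.774 -2.829 -2.974
vertex 1.36 -2.464 -2.582
vertex 2.437 -3.105 -1.434
endloop
endfacet
facet normal -0.725 -0.087 -0.684
outer loop
vertex 1.36 -2.464 -2.582
vertex 1.343 -3.235 -2.466
vertex 0.934 -2.68 -2.103
endloop
endfacet
facet normal 0.052 0.892 0.449
outer loop
vertex 1.36 -2.464 -2.582
vertex 0.934 -2.68 -2.103
vertex 2.437 -3.105 -1.434
endloop
endfacet
facet normal -0.724 -0.086 -0.684
outer loop
vertex 0.934 -2.68 -2.103
vertex 1.343 -3.235 -2.466
vertex 0.815 -3.314 -1.897
endloop
endfacet
facet normal -0.298 0.345 0.890
outer loop
vertex 0.934 -2.68 -2.103
vertex 0.815 -3.314 -1.897
vertex 2.437 -3.105 -1.434
endloop
endfacet
facet normal -0.724 -0.086 -0.684
outer loop
vertex 0.815 -3.314 -1.897
vertex 1.343 -3.235 -2.466
vertex 1.094 -3.889 -2.12
endloop
endfacet
facet normal -0.195 -0.435 0.879
outer loop
vertex 0.815 -3.314 -1.897
vertex 1.094 -3.889 -2.12
vertex 2.437 -3.105 -1.434
endloop
endfacet
facet normal -0.724 -0.086 -0.684
outer loop
vertex 1.094 -3.889 -2.12
vertex 1.343 -3.235 -2.466
vertex 1.561 -3.972 -2.604
endloop
endfacet
facet normal 0.286 -0.860 0.423
outer loop
vertex 1.094 -3.889 -2.12
vertex 1.561 -3.972 -2.604
vertex 2.437 -3.105 -1.434
endloop
endfacet
facet normal -0.725 -0.086 -0.683
outer loop
vertex 1.561 -3.972 -2.604
vertex 1.343 -3.235 -2.466
vertex 1.863 -3.5 -2.984
endloop
endfacet
facet normal 0.782 -0.609 -0.134
outer loop
vertex 1.561 -3.972 -2.604
vertex 1.863 -3.5 -2.984
vertex 2.437 -3.105 -1.434
endloop
endfacet
facet normal -0.725 -0.086 -0.684
outer loop
vertex 1.863 -3.5 -2.984
vertex 1.343 -3.235 -2.466
vertex 1.774 -2.829 -2.974
endloop
endfacet
facet normal 0.919 0.127 -0.373
outer loop
vertex 1.863 -3.5 -2.984
vertex 1.774 -2.829 -2.974
vertex 2.437 -3.105 -1.434
endloop
endfacet

endsolid


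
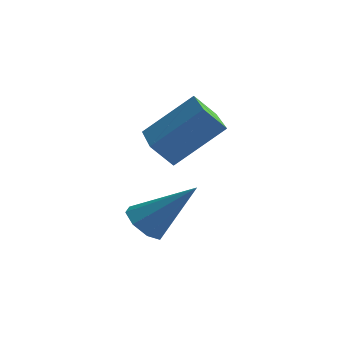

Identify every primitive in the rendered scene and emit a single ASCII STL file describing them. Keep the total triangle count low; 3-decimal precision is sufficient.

solid 
facet normal -0.661 -0.254 -0.706
outer loop
vertex -2.557 -3.137 -2.615
vertex -2.984 -2.537 -2.431
vertex -2.415 -2.662 -2.919
endloop
endfacet
facet normal 0.882 -0.411 -0.229
outer loop
vertex -2.557 -3.137 -2.615
vertex -2.415 -2.662 -2.919
vertex -1.596 -2.003 -0.949
endloop
endfacet
facet normal -0.661 -0.254 -0.706
outer loop
vertex -2.415 -2.662 -2.919
vertex -2.984 -2.537 -2.431
vertex -2.607 -2.113 -2.937
endloop
endfacet
facet normal 0.849 0.282 -0.447
outer loop
vertex -2.415 -2.662 -2.919
vertex -2.607 -2.113 -2.937
vertex -1.596 -2.003 -0.949
endloop
endfacet
facet normal -0.661 -0.254 -0.706
outer loop
vertex -2.607 -2.113 -2.937
vertex -2.984 -2.537 -2.431
vertex -3.02 -1.813 -2.658
endloop
endfacet
facet normal 0.439 0.857 -0.271
outer loop
vertex -2.607 -2.113 -2.937
vertex -3.02 -1.813 -2.658
vertex -1.596 -2.003 -0.949
endloop
endfacet
facet normal -0.661 -0.254 -0.706
outer loop
vertex -3.02 -1.813 -2.658
vertex -2.984 -2.537 -2.431
vertex -3.412 -1.936 -2.247
endloop
endfacet
facet normal -0.103 0.976 0.194
outer loop
vertex -3.02 -1.813 -2.658
vertex -3.412 -1.936 -2.247
vertex -1.596 -2.003 -0.949
endloop
endfacet
facet normal -0.661 -0.255 -0.706
outer loop
vertex -3.412 -1.936 -2.247
vertex -2.984 -2.537 -2.431
vertex -3.553 -2.412 -1.943
endloop
endfacet
facet normal -0.464 0.570 0.678
outer loop
vertex -3.412 -1.936 -2.247
vertex -3.553 -2.412 -1.943
vertex -1.596 -2.003 -0.949
endloop
endfacet
facet normal -0.661 -0.254 -0.706
outer loop
vertex -3.553 -2.412 -1.943
vertex -2.984 -2.537 -2.431
vertex -3.361 -2.961 -1.925
endloop
endfacet
facet normal -0.429 -0.121 0.895
outer loop
vertex -3.553 -2.412 -1.943
vertex -3.361 -2.961 -1.925
vertex -1.596 -2.003 -0.949
endloop
endfacet
facet normal -0.661 -0.254 -0.706
outer loop
vertex -3.361 -2.961 -1.925
vertex -2.984 -2.537 -2.431
vertex -2.948 -3.261 -2.204
endloop
endfacet
facet normal -0.020 -0.695 0.718
outer loop
vertex -3.361 -2.961 -1.925
vertex -2.948 -3.261 -2.204
vertex -1.596 -2.003 -0.949
endloop
endfacet
facet normal -0.661 -0.254 -0.706
outer loop
vertex -2.948 -3.261 -2.204
vertex -2.984 -2.537 -2.431
vertex -2.557 -3.137 -2.615
endloop
endfacet
facet normal 0.523 -0.814 0.252
outer loop
vertex -2.948 -3.261 -2.204
vertex -2.557 -3.137 -2.615
vertex -1.596 -2.003 -0.949
endloop
endfacet
facet normal -0.598 0.800 -0.045
outer loop
vertex -2.862 0.136 1.762
vertex -2.312 0.505 1.012
vertex -4.045 -0.824 0.42
endloop
endfacet
facet normal -0.551 -0.368 0.749
outer loop
vertex -2.908 -2.345 0.508
vertex -2.862 0.136 1.762
vertex -4.045 -0.824 0.42
endloop
endfacet
facet normal -0.598 0.800 -0.047
outer loop
vertex -4.045 -0.824 0.42
vertex -2.312 0.505 1.012
vertex -3.494 -0.456 -0.329
endloop
endfacet
facet normal -0.582 -0.473 -0.661
outer loop
vertex -3.494 -0.456 -0.329
vertex -2.908 -2.345 0.508
vertex -4.045 -0.824 0.42
endloop
endfacet
facet normal 0.583 0.474 0.660
outer loop
vertex -2.862 0.136 1.762
vertex -1.175 -1.016 1.1
vertex -2.312 0.505 1.012
endloop
endfacet
facet normal -0.550 -0.368 0.749
outer loop
vertex -1.726 -1.384 1.849
vertex -2.862 0.136 1.762
vertex -2.908 -2.345 0.508
endloop
endfacet
facet normal 0.582 0.473 0.661
outer loop
vertex -1.726 -1.384 1.849
vertex -1.175 -1.016 1.1
vertex -2.862 0.136 1.762
endloop
endfacet
facet normal 0.551 0.368 -0.749
outer loop
vertex -2.312 0.505 1.012
vertex -1.175 -1.016 1.1
vertex -3.494 -0.456 -0.329
endloop
endfacet
facet normal -0.583 -0.473 -0.660
outer loop
vertex -2.358 -1.976 -0.242
vertex -2.908 -2.345 0.508
vertex -3.494 -0.456 -0.329
endloop
endfacet
facet normal 0.551 0.369 -0.749
outer loop
vertex -3.494 -0.456 -0.329
vertex -1.175 -1.016 1.1
vertex -2.358 -1.976 -0.242
endloop
endfacet
facet normal 0.599 -0.800 0.045
outer loop
vertex -2.358 -1.976 -0.242
vertex -1.726 -1.384 1.849
vertex -2.908 -2.345 0.508
endloop
endfacet
facet normal 0.597 -0.801 0.046
outer loop
vertex -1.175 -1.016 1.1
vertex -1.726 -1.384 1.849
vertex -2.358 -1.976 -0.242
endloop
endfacet

endsolid


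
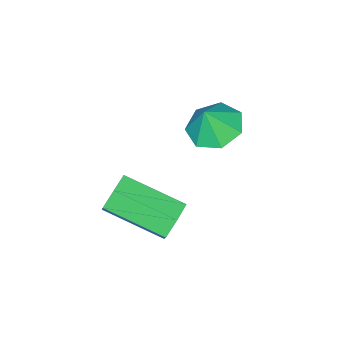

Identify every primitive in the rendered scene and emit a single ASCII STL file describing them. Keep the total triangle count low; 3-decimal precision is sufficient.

solid 
facet normal -0.394 0.058 -0.917
outer loop
vertex -1.178 3.988 2.031
vertex -1.995 4.001 2.383
vertex -1.461 4.688 2.197
endloop
endfacet
facet normal 0.908 0.297 0.294
outer loop
vertex -1.178 3.988 2.031
vertex -1.461 4.688 2.197
vertex -1.585 3.939 3.337
endloop
endfacet
facet normal -0.395 0.059 -0.917
outer loop
vertex -1.461 4.688 2.197
vertex -1.995 4.001 2.383
vertex -2.146 4.869 2.504
endloop
endfacet
facet normal 0.430 0.732 0.528
outer loop
vertex -1.461 4.688 2.197
vertex -2.146 4.869 2.504
vertex -1.585 3.939 3.337
endloop
endfacet
facet normal -0.394 0.059 -0.917
outer loop
vertex -2.146 4.869 2.504
vertex -1.995 4.001 2.383
vertex -2.718 4.397 2.719
endloop
endfacet
facet normal -0.191 0.589 0.786
outer loop
vertex -2.146 4.869 2.504
vertex -2.718 4.397 2.719
vertex -1.585 3.939 3.337
endloop
endfacet
facet normal -0.395 0.058 -0.917
outer loop
vertex -2.718 4.397 2.719
vertex -1.995 4.001 2.383
vertex -2.745 3.626 2.682
endloop
endfacet
facet normal -0.486 -0.025 0.873
outer loop
vertex -2.718 4.397 2.719
vertex -2.745 3.626 2.682
vertex -1.585 3.939 3.337
endloop
endfacet
facet normal -0.395 0.059 -0.917
outer loop
vertex -2.745 3.626 2.682
vertex -1.995 4.001 2.383
vertex -2.208 3.137 2.419
endloop
endfacet
facet normal -0.235 -0.648 0.725
outer loop
vertex -2.745 3.626 2.682
vertex -2.208 3.137 2.419
vertex -1.585 3.939 3.337
endloop
endfacet
facet normal -0.394 0.059 -0.917
outer loop
vertex -2.208 3.137 2.419
vertex -1.995 4.001 2.383
vertex -1.511 3.298 2.13
endloop
endfacet
facet normal 0.375 -0.809 0.453
outer loop
vertex -2.208 3.137 2.419
vertex -1.511 3.298 2.13
vertex -1.585 3.939 3.337
endloop
endfacet
facet normal -0.394 0.059 -0.917
outer loop
vertex -1.511 3.298 2.13
vertex -1.995 4.001 2.383
vertex -1.178 3.988 2.031
endloop
endfacet
facet normal 0.884 -0.389 0.261
outer loop
vertex -1.511 3.298 2.13
vertex -1.178 3.988 2.031
vertex -1.585 3.939 3.337
endloop
endfacet
facet normal -0.309 0.889 -0.338
outer loop
vertex 1.087 4.711 -0.032
vertex 0.714 4.804 0.553
vertex 1.378 5.023 0.523
endloop
endfacet
facet normal 0.856 0.103 -0.507
outer loop
vertex 1.087 4.711 -0.032
vertex 1.378 5.023 0.523
vertex 1.7 2.942 0.643
endloop
endfacet
facet normal 0.856 0.103 -0.507
outer loop
vertex 1.7 2.942 0.643
vertex 1.378 5.023 0.523
vertex 1.991 3.254 1.198
endloop
endfacet
facet normal 0.306 -0.889 0.339
outer loop
vertex 1.7 2.942 0.643
vertex 1.991 3.254 1.198
vertex 1.326 3.036 1.227
endloop
endfacet
facet normal -0.308 0.888 -0.340
outer loop
vertex 1.378 5.023 0.523
vertex 0.714 4.804 0.553
vertex 1.004 5.117 1.108
endloop
endfacet
facet normal 0.788 0.438 0.433
outer loop
vertex 1.378 5.023 0.523
vertex 1.004 5.117 1.108
vertex 1.991 3.254 1.198
endloop
endfacet
facet normal 0.787 0.438 0.434
outer loop
vertex 1.991 3.254 1.198
vertex 1.004 5.117 1.108
vertex 1.617 3.348 1.782
endloop
endfacet
facet normal 0.306 -0.889 0.339
outer loop
vertex 1.991 3.254 1.198
vertex 1.617 3.348 1.782
vertex 1.326 3.036 1.227
endloop
endfacet
facet normal -0.308 0.889 -0.340
outer loop
vertex 1.004 5.117 1.108
vertex 0.714 4.804 0.553
vertex 0.34 4.898 1.137
endloop
endfacet
facet normal -0.069 0.334 0.940
outer loop
vertex 1.004 5.117 1.108
vertex 0.34 4.898 1.137
vertex 1.617 3.348 1.782
endloop
endfacet
facet normal -0.068 0.335 0.940
outer loop
vertex 1.617 3.348 1.782
vertex 0.34 4.898 1.137
vertex 0.953 3.129 1.812
endloop
endfacet
facet normal 0.309 -0.889 0.338
outer loop
vertex 1.617 3.348 1.782
vertex 0.953 3.129 1.812
vertex 1.326 3.036 1.227
endloop
endfacet
facet normal -0.306 0.889 -0.339
outer loop
vertex 0.34 4.898 1.137
vertex 0.714 4.804 0.553
vertex 0.049 4.586 0.582
endloop
endfacet
facet normal -0.856 -0.103 0.507
outer loop
vertex 0.34 4.898 1.137
vertex 0.049 4.586 0.582
vertex 0.953 3.129 1.812
endloop
endfacet
facet normal -0.856 -0.103 0.507
outer loop
vertex 0.953 3.129 1.812
vertex 0.049 4.586 0.582
vertex 0.662 2.817 1.257
endloop
endfacet
facet normal 0.309 -0.889 0.338
outer loop
vertex 0.953 3.129 1.812
vertex 0.662 2.817 1.257
vertex 1.326 3.036 1.227
endloop
endfacet
facet normal -0.306 0.889 -0.339
outer loop
vertex 0.049 4.586 0.582
vertex 0.714 4.804 0.553
vertex 0.423 4.492 -0.002
endloop
endfacet
facet normal -0.787 -0.438 -0.434
outer loop
vertex 0.049 4.586 0.582
vertex 0.423 4.492 -0.002
vertex 0.662 2.817 1.257
endloop
endfacet
facet normal -0.788 -0.438 -0.433
outer loop
vertex 0.662 2.817 1.257
vertex 0.423 4.492 -0.002
vertex 1.036 2.723 0.672
endloop
endfacet
facet normal 0.308 -0.888 0.340
outer loop
vertex 0.662 2.817 1.257
vertex 1.036 2.723 0.672
vertex 1.326 3.036 1.227
endloop
endfacet
facet normal -0.309 0.889 -0.338
outer loop
vertex 0.423 4.492 -0.002
vertex 0.714 4.804 0.553
vertex 1.087 4.711 -0.032
endloop
endfacet
facet normal 0.068 -0.335 -0.940
outer loop
vertex 0.423 4.492 -0.002
vertex 1.087 4.711 -0.032
vertex 1.036 2.723 0.672
endloop
endfacet
facet normal 0.069 -0.335 -0.940
outer loop
vertex 1.036 2.723 0.672
vertex 1.087 4.711 -0.032
vertex 1.7 2.942 0.643
endloop
endfacet
facet normal 0.308 -0.889 0.340
outer loop
vertex 1.036 2.723 0.672
vertex 1.7 2.942 0.643
vertex 1.326 3.036 1.227
endloop
endfacet

endsolid


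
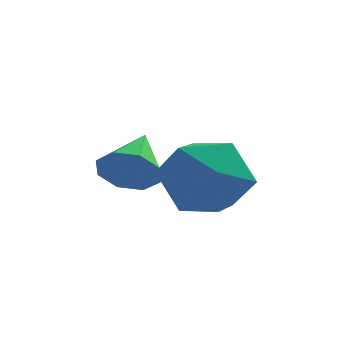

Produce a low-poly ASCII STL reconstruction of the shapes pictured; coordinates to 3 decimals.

solid 
facet normal -0.664 0.744 0.068
outer loop
vertex 0.984 -1.41 0.06
vertex 0.425 -1.944 0.443
vertex 0.982 -1.49 0.919
endloop
endfacet
facet normal 0.004 0.996 0.093
outer loop
vertex 0.984 -1.41 0.06
vertex 0.982 -1.49 0.919
vertex 1.73 -1.453 0.491
endloop
endfacet
facet normal 0.338 0.794 -0.505
outer loop
vertex 0.984 -1.41 0.06
vertex 1.73 -1.453 0.491
vertex 1.635 -1.884 -0.25
endloop
endfacet
facet normal -0.124 0.419 -0.900
outer loop
vertex 0.984 -1.41 0.06
vertex 1.635 -1.884 -0.25
vertex 0.828 -2.187 -0.28
endloop
endfacet
facet normal -0.744 0.388 -0.545
outer loop
vertex 0.984 -1.41 0.06
vertex 0.828 -2.187 -0.28
vertex 0.425 -1.944 0.443
endloop
endfacet
facet normal 0.335 0.688 0.644
outer loop
vertex 1.73 -1.453 0.491
vertex 0.982 -1.49 0.919
vertex 1.632 -2.013 1.14
endloop
endfacet
facet normal -0.746 0.281 0.604
outer loop
vertex 0.982 -1.49 0.919
vertex 0.425 -1.944 0.443
vertex 0.825 -2.316 1.11
endloop
endfacet
facet normal -0.873 -0.296 -0.387
outer loop
vertex 0.425 -1.944 0.443
vertex 0.828 -2.187 -0.28
vertex 0.73 -2.747 0.369
endloop
endfacet
facet normal 0.128 -0.247 -0.961
outer loop
vertex 0.828 -2.187 -0.28
vertex 1.635 -1.884 -0.25
vertex 1.478 -2.71 -0.059
endloop
endfacet
facet normal 0.875 0.362 -0.323
outer loop
vertex 1.635 -1.884 -0.25
vertex 1.73 -1.453 0.491
vertex 2.035 -2.256 0.417
endloop
endfacet
facet normal 0.124 -0.419 0.900
outer loop
vertex 1.476 -2.79 0.8
vertex 1.632 -2.013 1.14
vertex 0.825 -2.316 1.11
endloop
endfacet
facet normal -0.338 -0.794 0.505
outer loop
vertex 1.476 -2.79 0.8
vertex 0.825 -2.316 1.11
vertex 0.73 -2.747 0.369
endloop
endfacet
facet normal -0.004 -0.996 -0.093
outer loop
vertex 1.476 -2.79 0.8
vertex 0.73 -2.747 0.369
vertex 1.478 -2.71 -0.059
endloop
endfacet
facet normal 0.664 -0.744 -0.068
outer loop
vertex 1.476 -2.79 0.8
vertex 1.478 -2.71 -0.059
vertex 2.035 -2.256 0.417
endloop
endfacet
facet normal 0.744 -0.388 0.545
outer loop
vertex 1.476 -2.79 0.8
vertex 2.035 -2.256 0.417
vertex 1.632 -2.013 1.14
endloop
endfacet
facet normal -0.128 0.247 0.961
outer loop
vertex 0.825 -2.316 1.11
vertex 1.632 -2.013 1.14
vertex 0.982 -1.49 0.919
endloop
endfacet
facet normal -0.875 -0.362 0.323
outer loop
vertex 0.73 -2.747 0.369
vertex 0.825 -2.316 1.11
vertex 0.425 -1.944 0.443
endloop
endfacet
facet normal -0.335 -0.688 -0.644
outer loop
vertex 1.478 -2.71 -0.059
vertex 0.73 -2.747 0.369
vertex 0.828 -2.187 -0.28
endloop
endfacet
facet normal 0.746 -0.281 -0.604
outer loop
vertex 2.035 -2.256 0.417
vertex 1.478 -2.71 -0.059
vertex 1.635 -1.884 -0.25
endloop
endfacet
facet normal 0.873 0.296 0.387
outer loop
vertex 1.632 -2.013 1.14
vertex 2.035 -2.256 0.417
vertex 1.73 -1.453 0.491
endloop
endfacet
facet normal -0.145 -0.890 -0.431
outer loop
vertex 0.12 -1.443 0.603
vertex -0.099 -1.185 0.144
vertex 0.424 -1.348 0.305
endloop
endfacet
facet normal 0.695 0.027 0.718
outer loop
vertex 0.12 -1.443 0.603
vertex 0.424 -1.348 0.305
vertex 0.059 -0.215 0.616
endloop
endfacet
facet normal -0.144 -0.890 -0.434
outer loop
vertex 0.424 -1.348 0.305
vertex -0.099 -1.185 0.144
vertex 0.421 -1.156 -0.088
endloop
endfacet
facet normal 0.954 0.273 0.126
outer loop
vertex 0.424 -1.348 0.305
vertex 0.421 -1.156 -0.088
vertex 0.059 -0.215 0.616
endloop
endfacet
facet normal -0.144 -0.890 -0.433
outer loop
vertex 0.421 -1.156 -0.088
vertex -0.099 -1.185 0.144
vertex 0.115 -0.982 -0.344
endloop
endfacet
facet normal 0.690 0.585 -0.427
outer loop
vertex 0.421 -1.156 -0.088
vertex 0.115 -0.982 -0.344
vertex 0.059 -0.215 0.616
endloop
endfacet
facet normal -0.144 -0.890 -0.433
outer loop
vertex 0.115 -0.982 -0.344
vertex -0.099 -1.185 0.144
vertex -0.317 -0.926 -0.315
endloop
endfacet
facet normal 0.060 0.782 -0.621
outer loop
vertex 0.115 -0.982 -0.344
vertex -0.317 -0.926 -0.315
vertex 0.059 -0.215 0.616
endloop
endfacet
facet normal -0.145 -0.890 -0.433
outer loop
vertex -0.317 -0.926 -0.315
vertex -0.099 -1.185 0.144
vertex -0.621 -1.022 -0.016
endloop
endfacet
facet normal -0.571 0.747 -0.340
outer loop
vertex -0.317 -0.926 -0.315
vertex -0.621 -1.022 -0.016
vertex 0.059 -0.215 0.616
endloop
endfacet
facet normal -0.145 -0.890 -0.433
outer loop
vertex -0.621 -1.022 -0.016
vertex -0.099 -1.185 0.144
vertex -0.619 -1.213 0.376
endloop
endfacet
facet normal -0.828 0.503 0.249
outer loop
vertex -0.621 -1.022 -0.016
vertex -0.619 -1.213 0.376
vertex 0.059 -0.215 0.616
endloop
endfacet
facet normal -0.146 -0.889 -0.433
outer loop
vertex -0.619 -1.213 0.376
vertex -0.099 -1.185 0.144
vertex -0.312 -1.388 0.632
endloop
endfacet
facet normal -0.563 0.189 0.804
outer loop
vertex -0.619 -1.213 0.376
vertex -0.312 -1.388 0.632
vertex 0.059 -0.215 0.616
endloop
endfacet
facet normal -0.142 -0.890 -0.433
outer loop
vertex -0.312 -1.388 0.632
vertex -0.099 -1.185 0.144
vertex 0.12 -1.443 0.603
endloop
endfacet
facet normal 0.066 -0.007 0.998
outer loop
vertex -0.312 -1.388 0.632
vertex 0.12 -1.443 0.603
vertex 0.059 -0.215 0.616
endloop
endfacet

endsolid


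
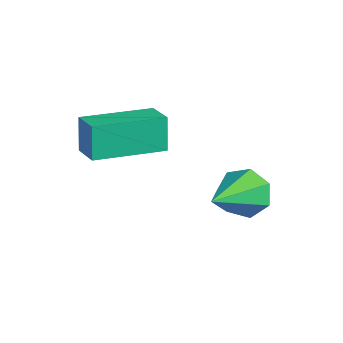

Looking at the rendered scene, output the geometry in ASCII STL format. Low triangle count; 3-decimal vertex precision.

solid 
facet normal -0.445 0.735 -0.512
outer loop
vertex 1.321 3.154 -2.91
vertex 0.825 3.266 -2.318
vertex 1.519 3.6 -2.441
endloop
endfacet
facet normal 0.943 -0.080 -0.323
outer loop
vertex 1.321 3.154 -2.91
vertex 1.519 3.6 -2.441
vertex 1.775 1.694 -1.222
endloop
endfacet
facet normal -0.444 0.735 -0.513
outer loop
vertex 1.519 3.6 -2.441
vertex 0.825 3.266 -2.318
vertex 1.194 3.795 -1.88
endloop
endfacet
facet normal 0.857 0.354 0.374
outer loop
vertex 1.519 3.6 -2.441
vertex 1.194 3.795 -1.88
vertex 1.775 1.694 -1.222
endloop
endfacet
facet normal -0.444 0.735 -0.513
outer loop
vertex 1.194 3.795 -1.88
vertex 0.825 3.266 -2.318
vertex 0.591 3.592 -1.649
endloop
endfacet
facet normal 0.231 0.348 0.909
outer loop
vertex 1.194 3.795 -1.88
vertex 0.591 3.592 -1.649
vertex 1.775 1.694 -1.222
endloop
endfacet
facet normal -0.442 0.736 -0.513
outer loop
vertex 0.591 3.592 -1.649
vertex 0.825 3.266 -2.318
vertex 0.164 3.144 -1.923
endloop
endfacet
facet normal -0.467 -0.093 0.880
outer loop
vertex 0.591 3.592 -1.649
vertex 0.164 3.144 -1.923
vertex 1.775 1.694 -1.222
endloop
endfacet
facet normal -0.443 0.735 -0.513
outer loop
vertex 0.164 3.144 -1.923
vertex 0.825 3.266 -2.318
vertex 0.235 2.788 -2.494
endloop
endfacet
facet normal -0.707 -0.636 0.309
outer loop
vertex 0.164 3.144 -1.923
vertex 0.235 2.788 -2.494
vertex 1.775 1.694 -1.222
endloop
endfacet
facet normal -0.443 0.735 -0.513
outer loop
vertex 0.235 2.788 -2.494
vertex 0.825 3.266 -2.318
vertex 0.75 2.792 -2.933
endloop
endfacet
facet normal -0.312 -0.874 -0.374
outer loop
vertex 0.235 2.788 -2.494
vertex 0.75 2.792 -2.933
vertex 1.775 1.694 -1.222
endloop
endfacet
facet normal -0.445 0.735 -0.512
outer loop
vertex 0.75 2.792 -2.933
vertex 0.825 3.266 -2.318
vertex 1.321 3.154 -2.91
endloop
endfacet
facet normal 0.423 -0.626 -0.655
outer loop
vertex 0.75 2.792 -2.933
vertex 1.321 3.154 -2.91
vertex 1.775 1.694 -1.222
endloop
endfacet
facet normal -0.950 0.086 -0.301
outer loop
vertex -1.589 -0.22 0.453
vertex -1.323 1.795 0.188
vertex -1.281 -0.395 -0.568
endloop
endfacet
facet normal -0.130 -0.983 0.129
outer loop
vertex -0.397 -0.475 -0.288
vertex -1.589 -0.22 0.453
vertex -1.281 -0.395 -0.568
endloop
endfacet
facet normal -0.950 0.086 -0.301
outer loop
vertex -1.281 -0.395 -0.568
vertex -1.323 1.795 0.188
vertex -1.015 1.62 -0.833
endloop
endfacet
facet normal 0.285 -0.162 -0.945
outer loop
vertex -1.015 1.62 -0.833
vertex -0.397 -0.475 -0.288
vertex -1.281 -0.395 -0.568
endloop
endfacet
facet normal -0.285 0.162 0.945
outer loop
vertex -1.589 -0.22 0.453
vertex -0.439 1.715 0.468
vertex -1.323 1.795 0.188
endloop
endfacet
facet normal -0.130 -0.983 0.129
outer loop
vertex -0.705 -0.3 0.733
vertex -1.589 -0.22 0.453
vertex -0.397 -0.475 -0.288
endloop
endfacet
facet normal -0.285 0.162 0.945
outer loop
vertex -0.705 -0.3 0.733
vertex -0.439 1.715 0.468
vertex -1.589 -0.22 0.453
endloop
endfacet
facet normal 0.130 0.983 -0.129
outer loop
vertex -1.323 1.795 0.188
vertex -0.439 1.715 0.468
vertex -1.015 1.62 -0.833
endloop
endfacet
facet normal 0.285 -0.162 -0.945
outer loop
vertex -0.131 1.54 -0.553
vertex -0.397 -0.475 -0.288
vertex -1.015 1.62 -0.833
endloop
endfacet
facet normal 0.130 0.983 -0.129
outer loop
vertex -1.015 1.62 -0.833
vertex -0.439 1.715 0.468
vertex -0.131 1.54 -0.553
endloop
endfacet
facet normal 0.950 -0.086 0.301
outer loop
vertex -0.131 1.54 -0.553
vertex -0.705 -0.3 0.733
vertex -0.397 -0.475 -0.288
endloop
endfacet
facet normal 0.950 -0.086 0.301
outer loop
vertex -0.439 1.715 0.468
vertex -0.705 -0.3 0.733
vertex -0.131 1.54 -0.553
endloop
endfacet

endsolid


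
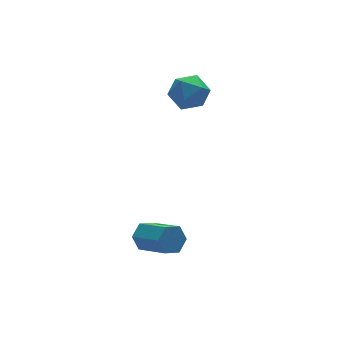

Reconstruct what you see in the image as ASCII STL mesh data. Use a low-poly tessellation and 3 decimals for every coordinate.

solid 
facet normal -0.665 0.505 0.550
outer loop
vertex -0.169 2.101 1.305
vertex 0.375 1.902 2.145
vertex 0.565 2.744 1.602
endloop
endfacet
facet normal -0.629 0.769 -0.112
outer loop
vertex -0.169 2.101 1.305
vertex 0.565 2.744 1.602
vertex 0.458 2.513 0.614
endloop
endfacet
facet normal -0.786 0.242 -0.569
outer loop
vertex -0.169 2.101 1.305
vertex 0.458 2.513 0.614
vertex 0.203 1.528 0.547
endloop
endfacet
facet normal -0.919 -0.347 -0.189
outer loop
vertex -0.169 2.101 1.305
vertex 0.203 1.528 0.547
vertex 0.151 1.15 1.493
endloop
endfacet
facet normal -0.844 -0.185 0.503
outer loop
vertex -0.169 2.101 1.305
vertex 0.151 1.15 1.493
vertex 0.375 1.902 2.145
endloop
endfacet
facet normal 0.043 0.972 -0.232
outer loop
vertex 0.458 2.513 0.614
vertex 0.565 2.744 1.602
vertex 1.389 2.57 1.027
endloop
endfacet
facet normal -0.014 0.544 0.839
outer loop
vertex 0.565 2.744 1.602
vertex 0.375 1.902 2.145
vertex 1.337 2.192 1.973
endloop
endfacet
facet normal -0.303 -0.571 0.763
outer loop
vertex 0.375 1.902 2.145
vertex 0.151 1.15 1.493
vertex 1.082 1.207 1.906
endloop
endfacet
facet normal -0.424 -0.833 -0.356
outer loop
vertex 0.151 1.15 1.493
vertex 0.203 1.528 0.547
vertex 0.975 0.976 0.918
endloop
endfacet
facet normal -0.210 0.120 -0.970
outer loop
vertex 0.203 1.528 0.547
vertex 0.458 2.513 0.614
vertex 1.165 1.818 0.375
endloop
endfacet
facet normal 0.919 0.347 0.189
outer loop
vertex 1.709 1.619 1.215
vertex 1.389 2.57 1.027
vertex 1.337 2.192 1.973
endloop
endfacet
facet normal 0.786 -0.242 0.569
outer loop
vertex 1.709 1.619 1.215
vertex 1.337 2.192 1.973
vertex 1.082 1.207 1.906
endloop
endfacet
facet normal 0.629 -0.769 0.112
outer loop
vertex 1.709 1.619 1.215
vertex 1.082 1.207 1.906
vertex 0.975 0.976 0.918
endloop
endfacet
facet normal 0.665 -0.505 -0.550
outer loop
vertex 1.709 1.619 1.215
vertex 0.975 0.976 0.918
vertex 1.165 1.818 0.375
endloop
endfacet
facet normal 0.844 0.185 -0.503
outer loop
vertex 1.709 1.619 1.215
vertex 1.165 1.818 0.375
vertex 1.389 2.57 1.027
endloop
endfacet
facet normal 0.424 0.833 0.356
outer loop
vertex 1.337 2.192 1.973
vertex 1.389 2.57 1.027
vertex 0.565 2.744 1.602
endloop
endfacet
facet normal 0.210 -0.120 0.970
outer loop
vertex 1.082 1.207 1.906
vertex 1.337 2.192 1.973
vertex 0.375 1.902 2.145
endloop
endfacet
facet normal -0.043 -0.972 0.232
outer loop
vertex 0.975 0.976 0.918
vertex 1.082 1.207 1.906
vertex 0.151 1.15 1.493
endloop
endfacet
facet normal 0.014 -0.544 -0.839
outer loop
vertex 1.165 1.818 0.375
vertex 0.975 0.976 0.918
vertex 0.203 1.528 0.547
endloop
endfacet
facet normal 0.303 0.571 -0.763
outer loop
vertex 1.389 2.57 1.027
vertex 1.165 1.818 0.375
vertex 0.458 2.513 0.614
endloop
endfacet
facet normal -0.242 0.844 -0.479
outer loop
vertex -2.567 -1.156 -4.038
vertex -3.112 -1.519 -4.403
vertex -3.257 -1.188 -3.746
endloop
endfacet
facet normal 0.308 0.535 0.787
outer loop
vertex -2.567 -1.156 -4.038
vertex -3.257 -1.188 -3.746
vertex -2.122 -2.718 -3.151
endloop
endfacet
facet normal 0.308 0.534 0.787
outer loop
vertex -2.122 -2.718 -3.151
vertex -3.257 -1.188 -3.746
vertex -2.813 -2.749 -2.86
endloop
endfacet
facet normal 0.240 -0.844 0.479
outer loop
vertex -2.122 -2.718 -3.151
vertex -2.813 -2.749 -2.86
vertex -2.668 -3.081 -3.517
endloop
endfacet
facet normal -0.239 0.845 -0.478
outer loop
vertex -3.257 -1.188 -3.746
vertex -3.112 -1.519 -4.403
vertex -3.803 -1.55 -4.112
endloop
endfacet
facet normal -0.643 0.232 0.730
outer loop
vertex -3.257 -1.188 -3.746
vertex -3.803 -1.55 -4.112
vertex -2.813 -2.749 -2.86
endloop
endfacet
facet normal -0.643 0.231 0.730
outer loop
vertex -2.813 -2.749 -2.86
vertex -3.803 -1.55 -4.112
vertex -3.358 -3.112 -3.225
endloop
endfacet
facet normal 0.241 -0.844 0.480
outer loop
vertex -2.813 -2.749 -2.86
vertex -3.358 -3.112 -3.225
vertex -2.668 -3.081 -3.517
endloop
endfacet
facet normal -0.240 0.844 -0.479
outer loop
vertex -3.803 -1.55 -4.112
vertex -3.112 -1.519 -4.403
vertex -3.658 -1.882 -4.769
endloop
endfacet
facet normal -0.951 -0.303 -0.057
outer loop
vertex -3.803 -1.55 -4.112
vertex -3.658 -1.882 -4.769
vertex -3.358 -3.112 -3.225
endloop
endfacet
facet normal -0.951 -0.303 -0.057
outer loop
vertex -3.358 -3.112 -3.225
vertex -3.658 -1.882 -4.769
vertex -3.213 -3.444 -3.882
endloop
endfacet
facet normal 0.241 -0.844 0.480
outer loop
vertex -3.358 -3.112 -3.225
vertex -3.213 -3.444 -3.882
vertex -2.668 -3.081 -3.517
endloop
endfacet
facet normal -0.240 0.844 -0.479
outer loop
vertex -3.658 -1.882 -4.769
vertex -3.112 -1.519 -4.403
vertex -2.967 -1.851 -5.06
endloop
endfacet
facet normal -0.308 -0.535 -0.787
outer loop
vertex -3.658 -1.882 -4.769
vertex -2.967 -1.851 -5.06
vertex -3.213 -3.444 -3.882
endloop
endfacet
facet normal -0.308 -0.534 -0.787
outer loop
vertex -3.213 -3.444 -3.882
vertex -2.967 -1.851 -5.06
vertex -2.523 -3.412 -4.174
endloop
endfacet
facet normal 0.242 -0.844 0.479
outer loop
vertex -3.213 -3.444 -3.882
vertex -2.523 -3.412 -4.174
vertex -2.668 -3.081 -3.517
endloop
endfacet
facet normal -0.241 0.844 -0.480
outer loop
vertex -2.967 -1.851 -5.06
vertex -3.112 -1.519 -4.403
vertex -2.422 -1.488 -4.695
endloop
endfacet
facet normal 0.643 -0.231 -0.730
outer loop
vertex -2.967 -1.851 -5.06
vertex -2.422 -1.488 -4.695
vertex -2.523 -3.412 -4.174
endloop
endfacet
facet normal 0.643 -0.231 -0.730
outer loop
vertex -2.523 -3.412 -4.174
vertex -2.422 -1.488 -4.695
vertex -1.977 -3.05 -3.808
endloop
endfacet
facet normal 0.239 -0.845 0.478
outer loop
vertex -2.523 -3.412 -4.174
vertex -1.977 -3.05 -3.808
vertex -2.668 -3.081 -3.517
endloop
endfacet
facet normal -0.241 0.844 -0.480
outer loop
vertex -2.422 -1.488 -4.695
vertex -3.112 -1.519 -4.403
vertex -2.567 -1.156 -4.038
endloop
endfacet
facet normal 0.951 0.303 0.057
outer loop
vertex -2.422 -1.488 -4.695
vertex -2.567 -1.156 -4.038
vertex -1.977 -3.05 -3.808
endloop
endfacet
facet normal 0.951 0.303 0.057
outer loop
vertex -1.977 -3.05 -3.808
vertex -2.567 -1.156 -4.038
vertex -2.122 -2.718 -3.151
endloop
endfacet
facet normal 0.240 -0.844 0.479
outer loop
vertex -1.977 -3.05 -3.808
vertex -2.122 -2.718 -3.151
vertex -2.668 -3.081 -3.517
endloop
endfacet

endsolid


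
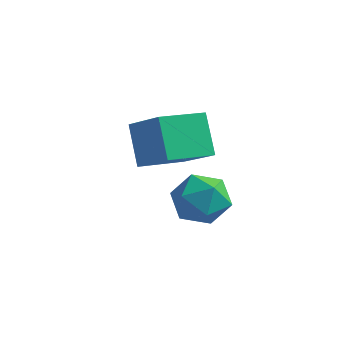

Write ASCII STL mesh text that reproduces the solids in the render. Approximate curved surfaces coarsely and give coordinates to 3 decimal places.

solid 
facet normal -0.886 0.346 -0.308
outer loop
vertex -2.874 3.689 -1.203
vertex -3.343 3.31 -0.278
vertex -2.933 4.334 -0.309
endloop
endfacet
facet normal -0.355 0.747 -0.562
outer loop
vertex -2.874 3.689 -1.203
vertex -2.933 4.334 -0.309
vertex -2.011 4.315 -0.916
endloop
endfacet
facet normal 0.078 0.325 -0.943
outer loop
vertex -2.874 3.689 -1.203
vertex -2.011 4.315 -0.916
vertex -1.85 3.279 -1.26
endloop
endfacet
facet normal -0.187 -0.338 -0.923
outer loop
vertex -2.874 3.689 -1.203
vertex -1.85 3.279 -1.26
vertex -2.673 2.657 -0.866
endloop
endfacet
facet normal -0.783 -0.326 -0.530
outer loop
vertex -2.874 3.689 -1.203
vertex -2.673 2.657 -0.866
vertex -3.343 3.31 -0.278
endloop
endfacet
facet normal 0.015 1.000 -0.008
outer loop
vertex -2.011 4.315 -0.916
vertex -2.933 4.334 -0.309
vertex -1.947 4.323 0.186
endloop
endfacet
facet normal -0.845 0.350 0.404
outer loop
vertex -2.933 4.334 -0.309
vertex -3.343 3.31 -0.278
vertex -2.77 3.701 0.58
endloop
endfacet
facet normal -0.677 -0.735 0.045
outer loop
vertex -3.343 3.31 -0.278
vertex -2.673 2.657 -0.866
vertex -2.609 2.665 0.236
endloop
endfacet
facet normal 0.288 -0.754 -0.590
outer loop
vertex -2.673 2.657 -0.866
vertex -1.85 3.279 -1.26
vertex -1.687 2.646 -0.371
endloop
endfacet
facet normal 0.715 0.318 -0.622
outer loop
vertex -1.85 3.279 -1.26
vertex -2.011 4.315 -0.916
vertex -1.277 3.67 -0.402
endloop
endfacet
facet normal 0.187 0.338 0.923
outer loop
vertex -1.746 3.291 0.523
vertex -1.947 4.323 0.186
vertex -2.77 3.701 0.58
endloop
endfacet
facet normal -0.078 -0.325 0.943
outer loop
vertex -1.746 3.291 0.523
vertex -2.77 3.701 0.58
vertex -2.609 2.665 0.236
endloop
endfacet
facet normal 0.355 -0.747 0.562
outer loop
vertex -1.746 3.291 0.523
vertex -2.609 2.665 0.236
vertex -1.687 2.646 -0.371
endloop
endfacet
facet normal 0.886 -0.346 0.308
outer loop
vertex -1.746 3.291 0.523
vertex -1.687 2.646 -0.371
vertex -1.277 3.67 -0.402
endloop
endfacet
facet normal 0.783 0.326 0.530
outer loop
vertex -1.746 3.291 0.523
vertex -1.277 3.67 -0.402
vertex -1.947 4.323 0.186
endloop
endfacet
facet normal -0.288 0.754 0.590
outer loop
vertex -2.77 3.701 0.58
vertex -1.947 4.323 0.186
vertex -2.933 4.334 -0.309
endloop
endfacet
facet normal -0.715 -0.318 0.622
outer loop
vertex -2.609 2.665 0.236
vertex -2.77 3.701 0.58
vertex -3.343 3.31 -0.278
endloop
endfacet
facet normal -0.015 -1.000 0.008
outer loop
vertex -1.687 2.646 -0.371
vertex -2.609 2.665 0.236
vertex -2.673 2.657 -0.866
endloop
endfacet
facet normal 0.845 -0.350 -0.404
outer loop
vertex -1.277 3.67 -0.402
vertex -1.687 2.646 -0.371
vertex -1.85 3.279 -1.26
endloop
endfacet
facet normal 0.677 0.735 -0.045
outer loop
vertex -1.947 4.323 0.186
vertex -1.277 3.67 -0.402
vertex -2.011 4.315 -0.916
endloop
endfacet
facet normal -0.507 -0.833 0.220
outer loop
vertex -3.188 2.218 4.102
vertex -4.547 2.759 3.019
vertex -2.461 1.43 2.795
endloop
endfacet
facet normal 0.747 -0.298 0.595
outer loop
vertex -1.553 2.921 2.401
vertex -3.188 2.218 4.102
vertex -2.461 1.43 2.795
endloop
endfacet
facet normal -0.507 -0.833 0.220
outer loop
vertex -2.461 1.43 2.795
vertex -4.547 2.759 3.019
vertex -3.82 1.971 1.712
endloop
endfacet
facet normal 0.430 -0.466 -0.773
outer loop
vertex -3.82 1.971 1.712
vertex -1.553 2.921 2.401
vertex -2.461 1.43 2.795
endloop
endfacet
facet normal -0.430 0.466 0.773
outer loop
vertex -3.188 2.218 4.102
vertex -3.639 4.25 2.625
vertex -4.547 2.759 3.019
endloop
endfacet
facet normal 0.747 -0.298 0.595
outer loop
vertex -2.28 3.709 3.708
vertex -3.188 2.218 4.102
vertex -1.553 2.921 2.401
endloop
endfacet
facet normal -0.430 0.466 0.773
outer loop
vertex -2.28 3.709 3.708
vertex -3.639 4.25 2.625
vertex -3.188 2.218 4.102
endloop
endfacet
facet normal -0.747 0.298 -0.595
outer loop
vertex -4.547 2.759 3.019
vertex -3.639 4.25 2.625
vertex -3.82 1.971 1.712
endloop
endfacet
facet normal 0.430 -0.466 -0.773
outer loop
vertex -2.912 3.462 1.318
vertex -1.553 2.921 2.401
vertex -3.82 1.971 1.712
endloop
endfacet
facet normal -0.747 0.298 -0.595
outer loop
vertex -3.82 1.971 1.712
vertex -3.639 4.25 2.625
vertex -2.912 3.462 1.318
endloop
endfacet
facet normal 0.507 0.833 -0.220
outer loop
vertex -2.912 3.462 1.318
vertex -2.28 3.709 3.708
vertex -1.553 2.921 2.401
endloop
endfacet
facet normal 0.507 0.833 -0.220
outer loop
vertex -3.639 4.25 2.625
vertex -2.28 3.709 3.708
vertex -2.912 3.462 1.318
endloop
endfacet

endsolid
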